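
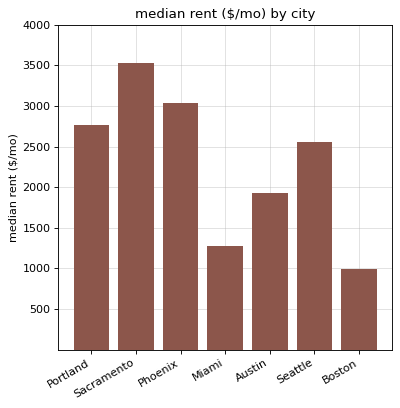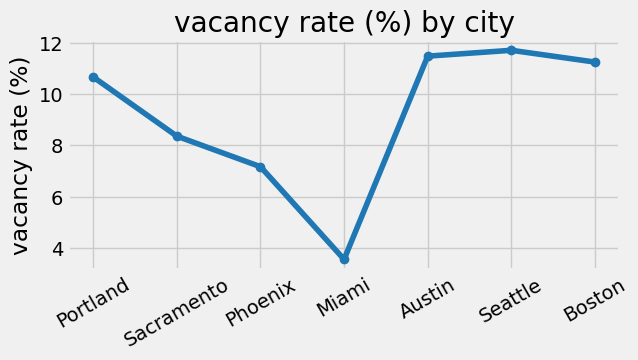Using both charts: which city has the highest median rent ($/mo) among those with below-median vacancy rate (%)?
Chart 2 median vacancy rate (%) ≈ 10; below-median cities: Sacramento, Phoenix, Miami. Among those, Sacramento has the highest median rent ($/mo) (≈ 3500).

Sacramento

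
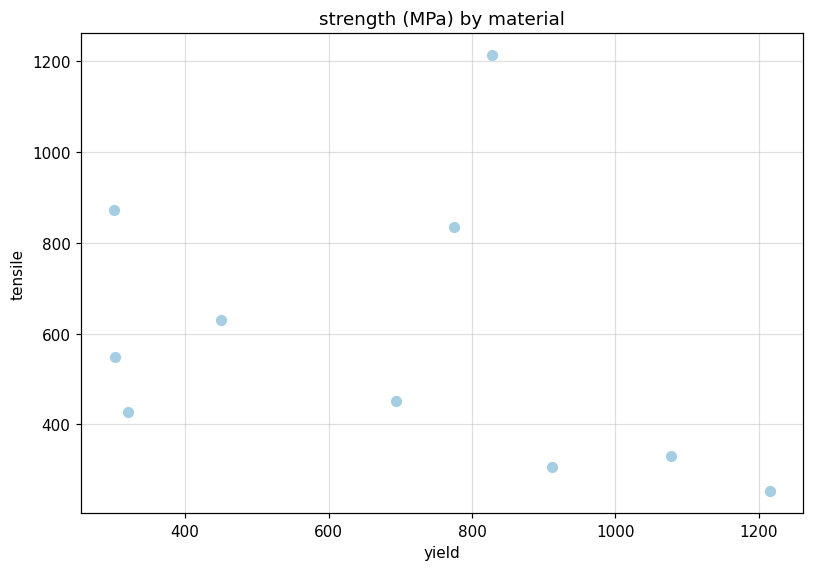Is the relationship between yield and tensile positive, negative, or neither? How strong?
Points are negatively correlated; weak (|r| ≈ 0.3).

negative, weak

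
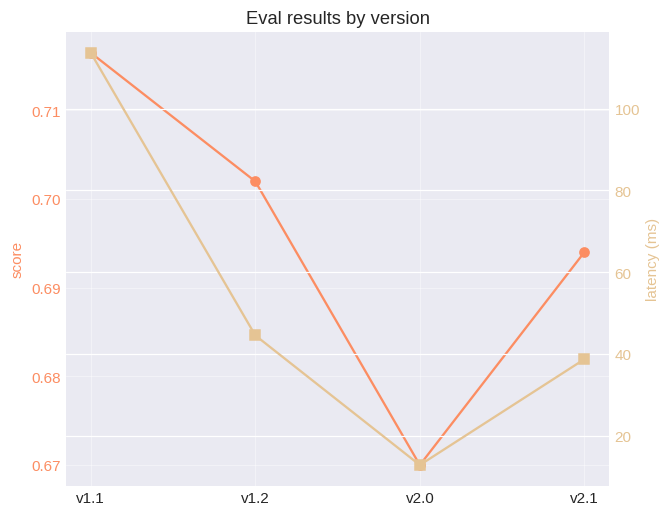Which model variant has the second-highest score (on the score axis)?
v1.2

Top 3 (on the score axis): v1.1 ≈ 0.72, v1.2 ≈ 0.70, v2.1 ≈ 0.69.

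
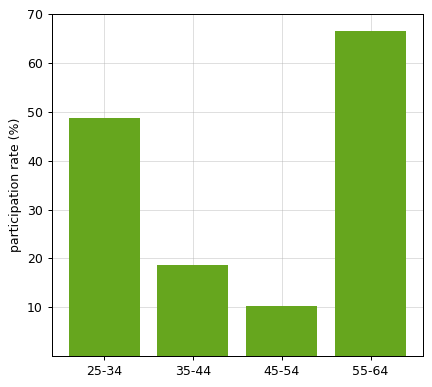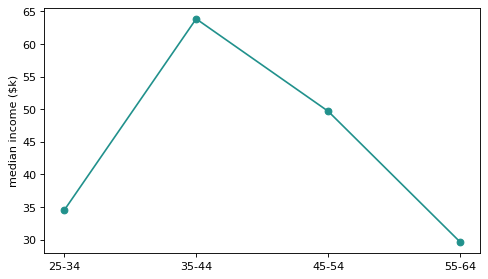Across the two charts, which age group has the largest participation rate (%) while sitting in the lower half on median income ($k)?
Chart 2 median median income ($k) ≈ 40; below-median age groups: 25-34, 55-64. Among those, 55-64 has the highest participation rate (%) (≈ 70).

55-64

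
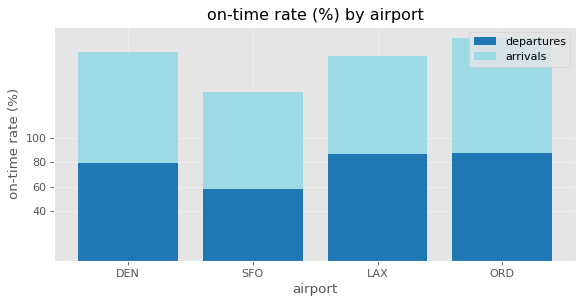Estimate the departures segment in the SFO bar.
≈ 60

departures top ≈ 60, bottom ≈ 0; segment ≈ 60.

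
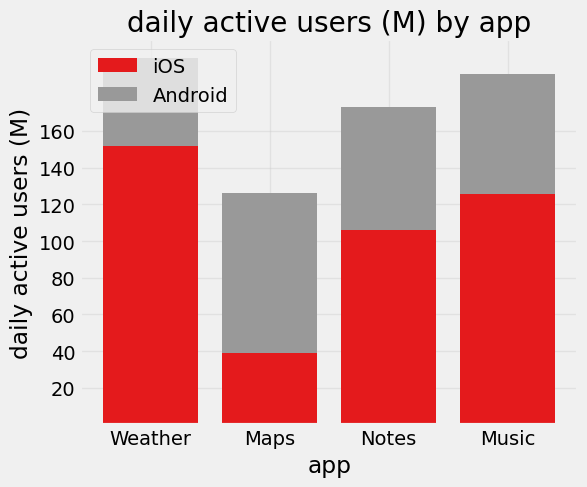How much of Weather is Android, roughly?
≈ 40

Android top ≈ 200, bottom ≈ 160; segment ≈ 40.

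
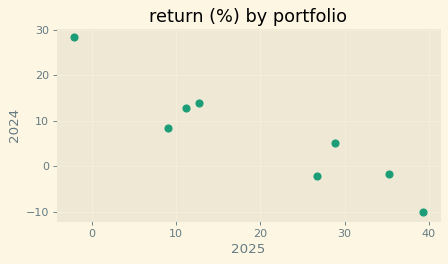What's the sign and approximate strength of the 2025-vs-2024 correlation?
negative, strong

Points are negatively correlated; strong (|r| ≈ 0.9).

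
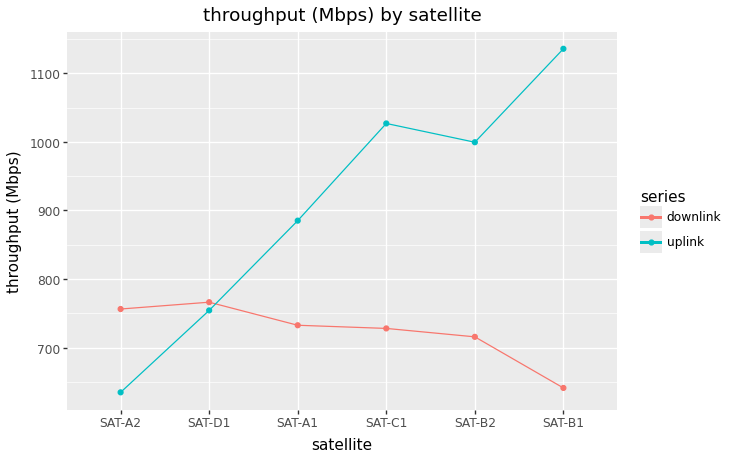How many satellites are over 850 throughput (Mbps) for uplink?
4

Above 850: SAT-A1, SAT-C1, SAT-B2, SAT-B1.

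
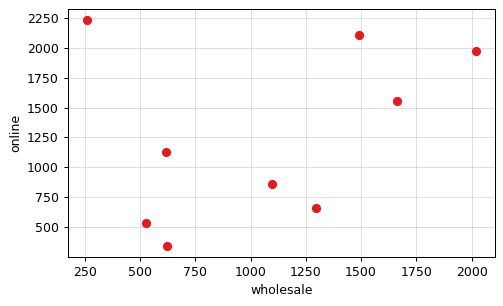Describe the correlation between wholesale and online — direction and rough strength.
positive, weak

Points are positively correlated; weak (|r| ≈ 0.3).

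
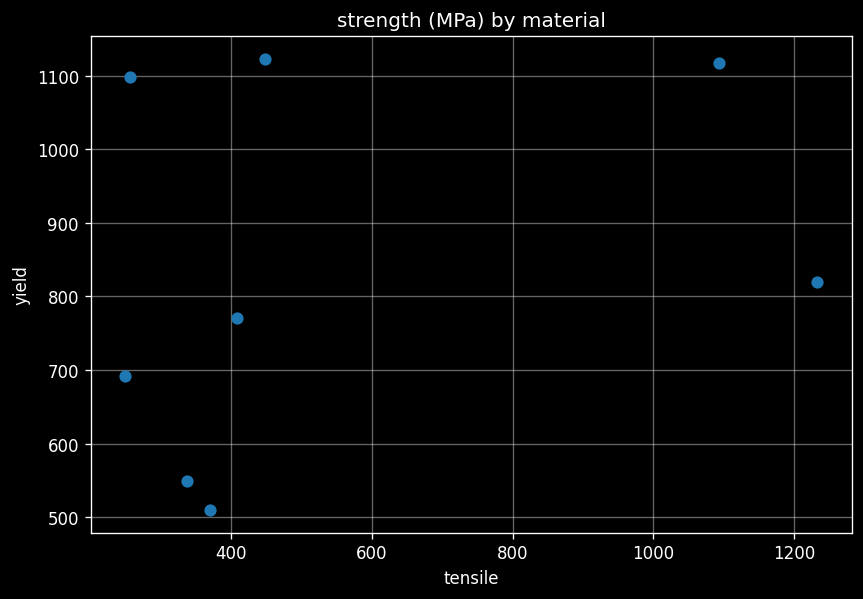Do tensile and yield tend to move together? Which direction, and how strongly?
positive, weak

Points are positively correlated; weak (|r| ≈ 0.3).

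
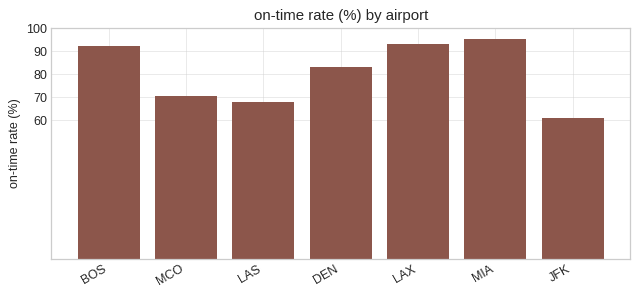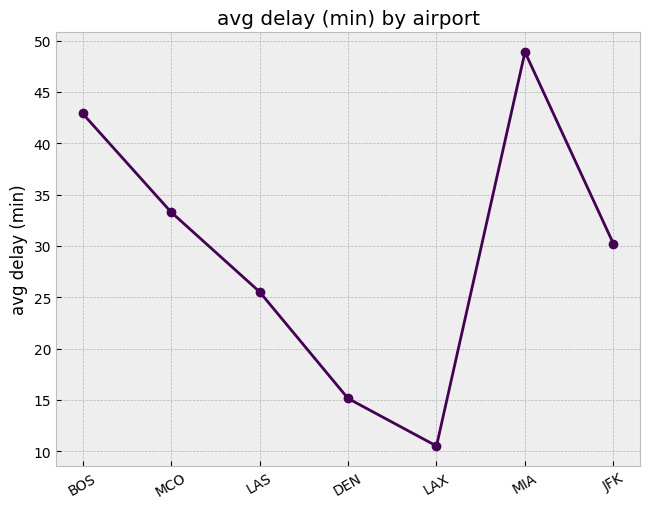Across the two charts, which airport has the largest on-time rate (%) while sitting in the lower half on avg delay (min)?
LAX

Chart 2 median avg delay (min) ≈ 30; below-median airports: LAS, DEN, LAX. Among those, LAX has the highest on-time rate (%) (≈ 90).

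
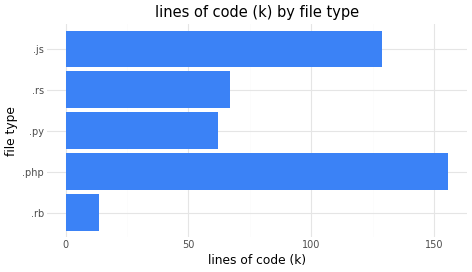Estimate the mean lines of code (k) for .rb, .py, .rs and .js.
≈ 65

(20 + 60 + 60 + 120) / 4 ≈ 65.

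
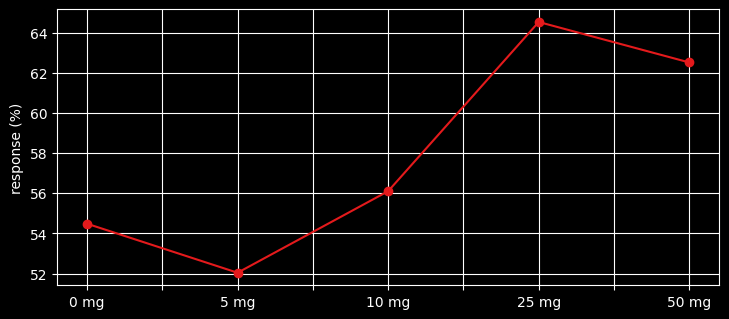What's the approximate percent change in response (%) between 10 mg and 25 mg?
10 mg ≈ 56, 25 mg ≈ 64; (64 − 56) / 56 ≈ +14.3%.

≈ +14.3%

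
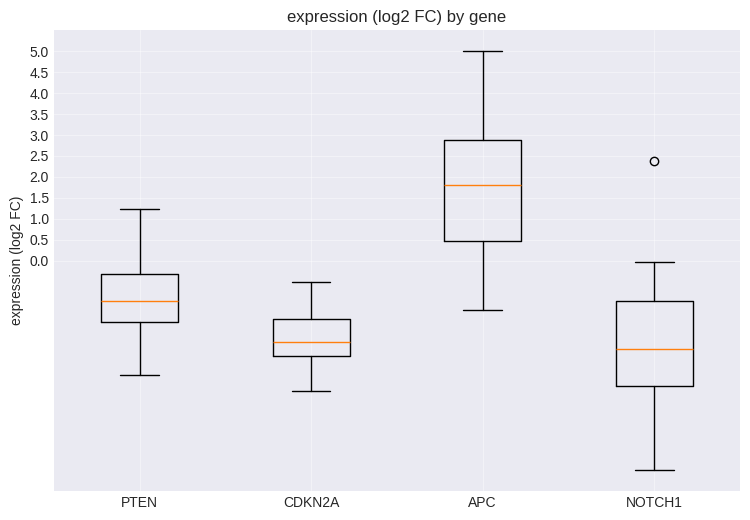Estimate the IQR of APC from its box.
≈ 2.5

Q3 ≈ 3.0, Q1 ≈ 0.5; IQR ≈ 2.5.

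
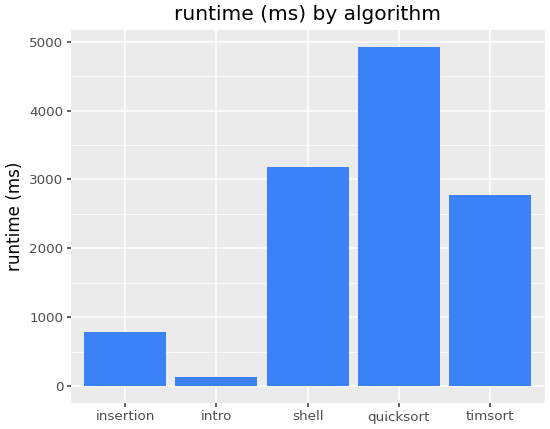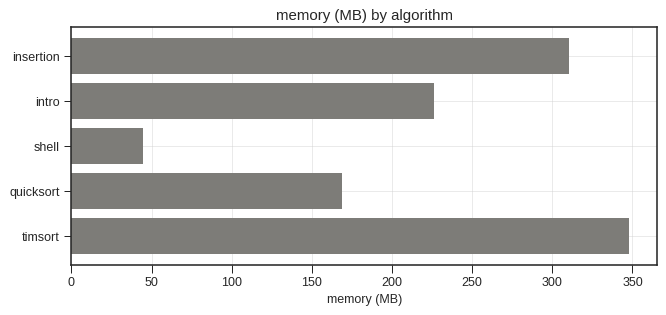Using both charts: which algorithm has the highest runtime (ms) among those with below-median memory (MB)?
Chart 2 median memory (MB) ≈ 250; below-median algorithms: shell, quicksort. Among those, quicksort has the highest runtime (ms) (≈ 5000).

quicksort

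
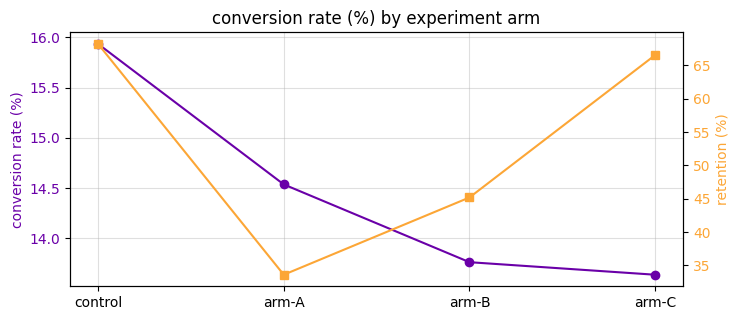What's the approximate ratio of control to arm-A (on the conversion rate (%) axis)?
control ≈ 16.0, arm-A ≈ 14.6; 16.0/14.6 ≈ 1.1.

≈ 1.1×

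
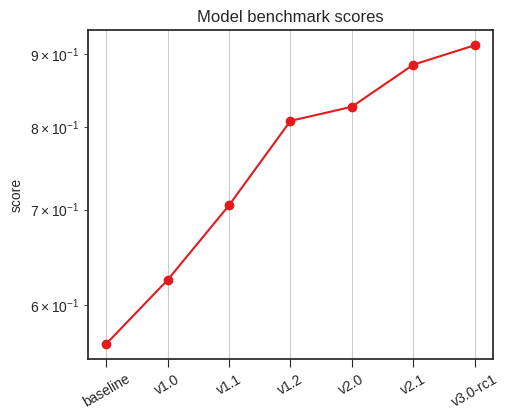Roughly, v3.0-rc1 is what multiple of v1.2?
≈ 1.12×

v3.0-rc1 ≈ 0.90, v1.2 ≈ 0.80; 0.90/0.80 ≈ 1.12.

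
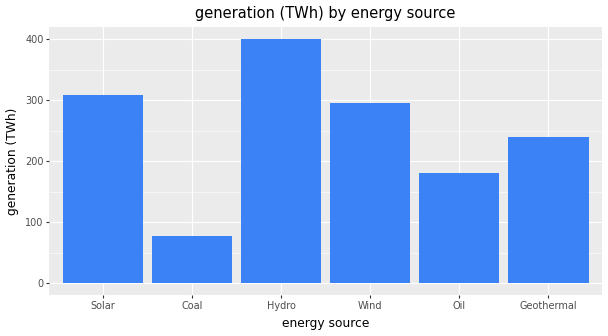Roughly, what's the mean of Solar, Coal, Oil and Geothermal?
(300 + 100 + 200 + 250) / 4 ≈ 212.

≈ 212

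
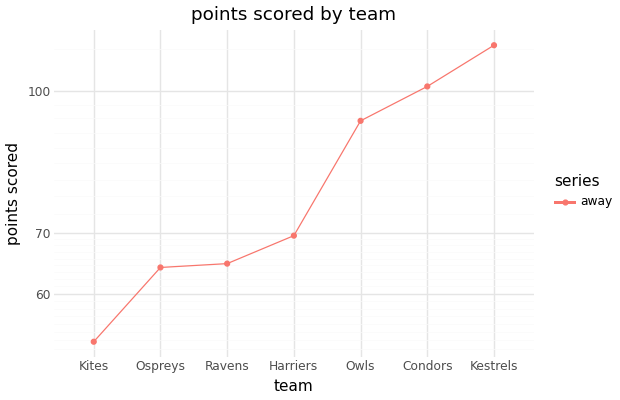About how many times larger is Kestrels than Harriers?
Kestrels ≈ 110, Harriers ≈ 70; 110/70 ≈ 1.57.

≈ 1.57×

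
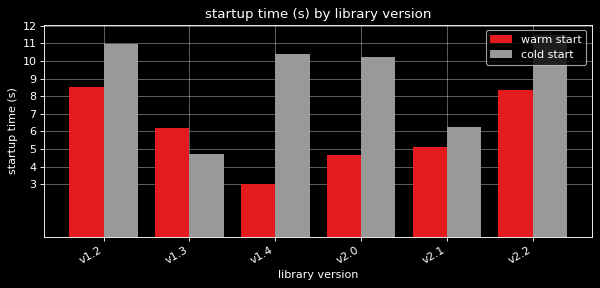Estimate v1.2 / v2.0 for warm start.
≈ 1.8×

v1.2 ≈ 9, v2.0 ≈ 5; 9/5 ≈ 1.8.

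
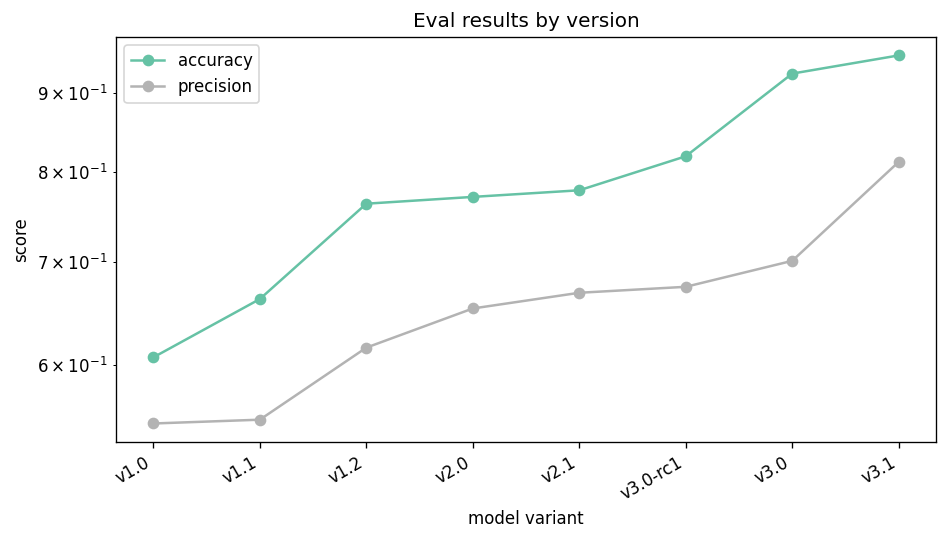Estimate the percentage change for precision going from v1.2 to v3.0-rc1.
v1.2 ≈ 0.60, v3.0-rc1 ≈ 0.65; (0.65 − 0.60) / 0.60 ≈ +8.3%.

≈ +8.3%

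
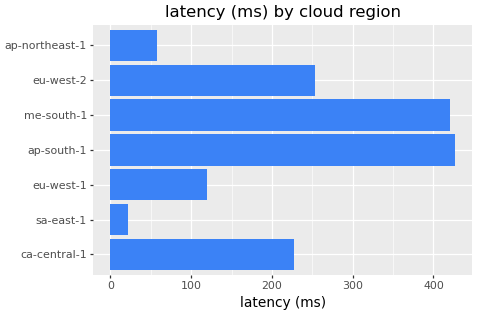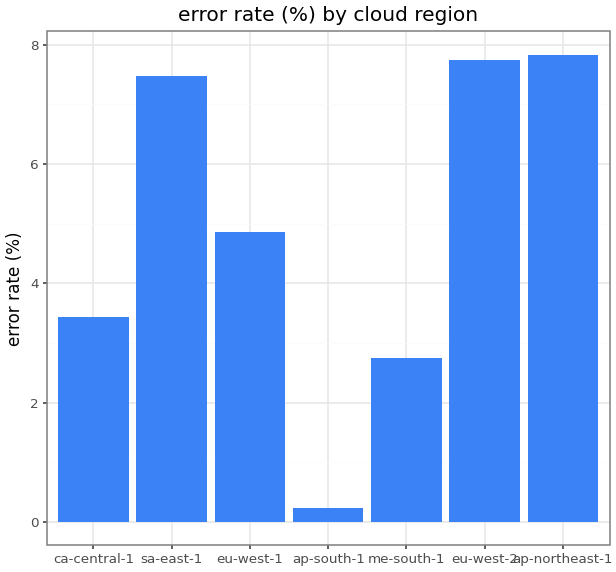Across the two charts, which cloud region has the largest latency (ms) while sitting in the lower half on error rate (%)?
Chart 2 median error rate (%) ≈ 5; below-median cloud regions: ca-central-1, ap-south-1, me-south-1. Among those, ap-south-1 has the highest latency (ms) (≈ 450).

ap-south-1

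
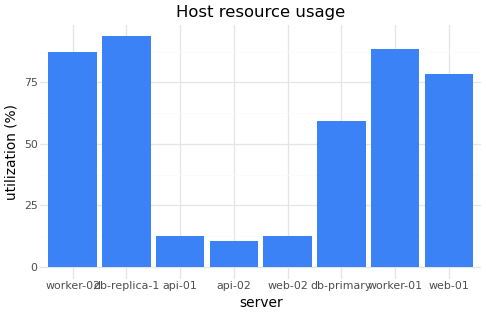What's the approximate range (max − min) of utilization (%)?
Max db-replica-1 ≈ 90, min api-02 ≈ 10; range ≈ 80.

≈ 80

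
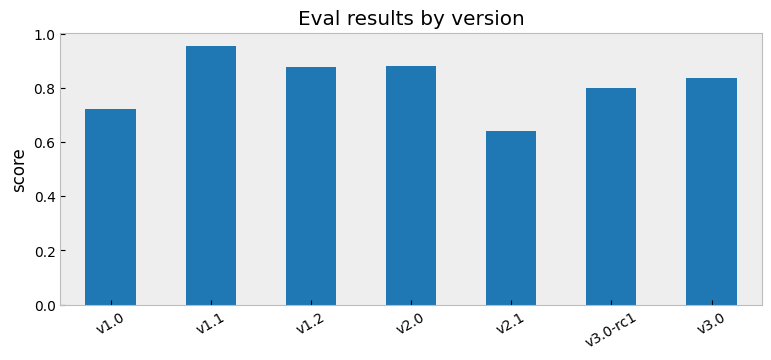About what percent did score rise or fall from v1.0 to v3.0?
≈ +14.3%

v1.0 ≈ 0.7, v3.0 ≈ 0.8; (0.8 − 0.7) / 0.7 ≈ +14.3%.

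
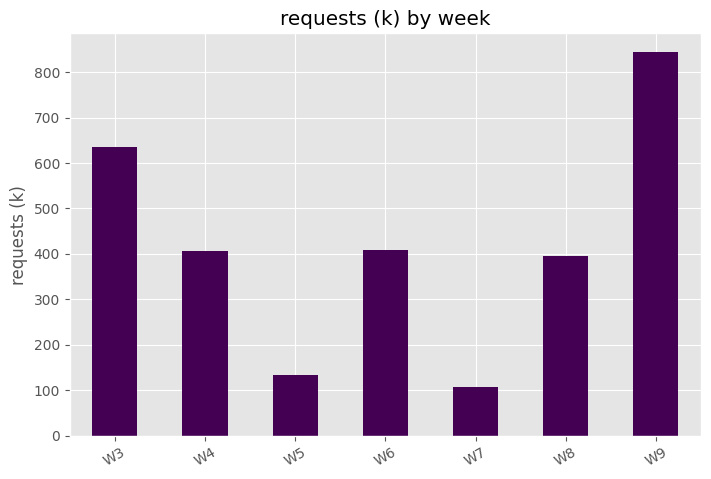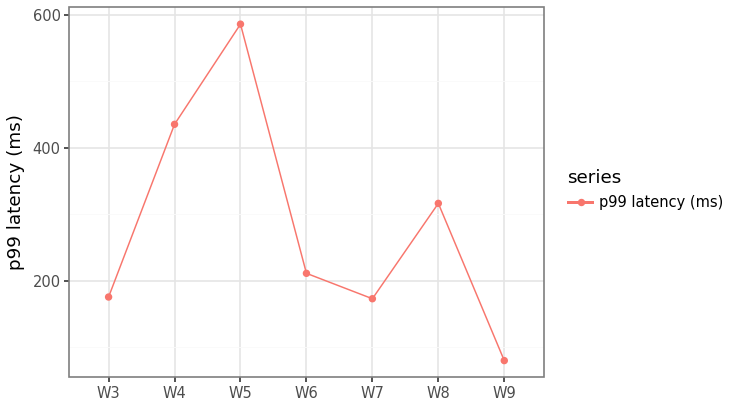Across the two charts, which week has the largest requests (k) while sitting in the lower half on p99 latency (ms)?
W9

Chart 2 median p99 latency (ms) ≈ 200; below-median weeks: W3, W7, W9. Among those, W9 has the highest requests (k) (≈ 800).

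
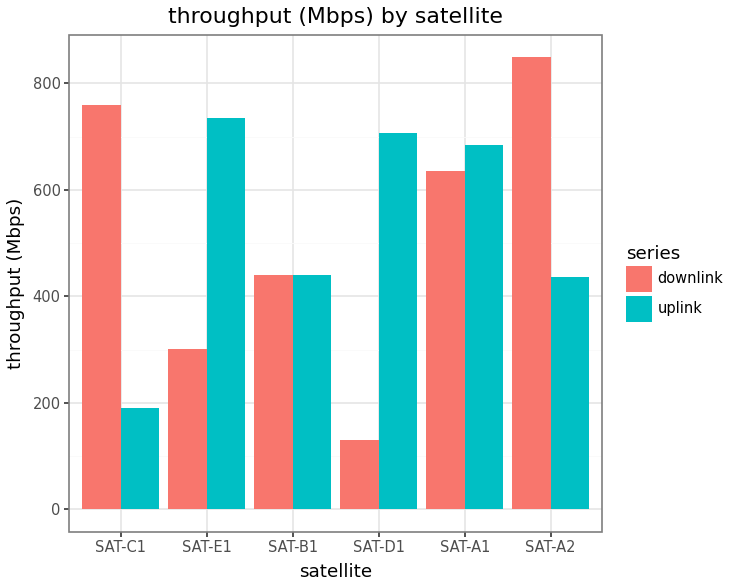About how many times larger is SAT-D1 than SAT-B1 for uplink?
≈ 1.75×

SAT-D1 ≈ 700, SAT-B1 ≈ 400; 700/400 ≈ 1.75.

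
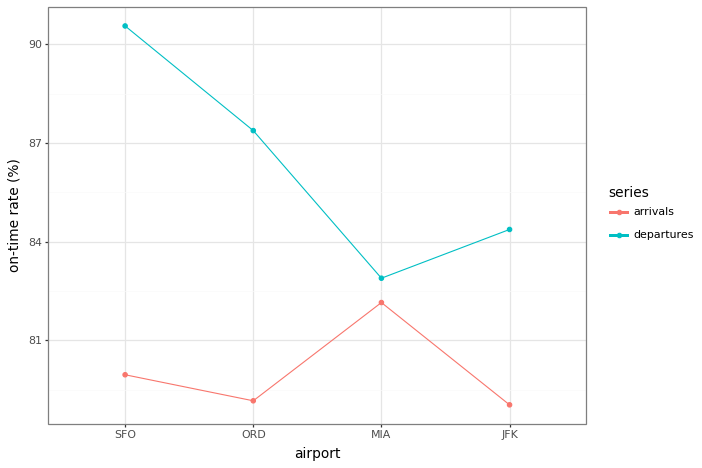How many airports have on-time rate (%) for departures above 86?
Above 86: SFO, ORD.

2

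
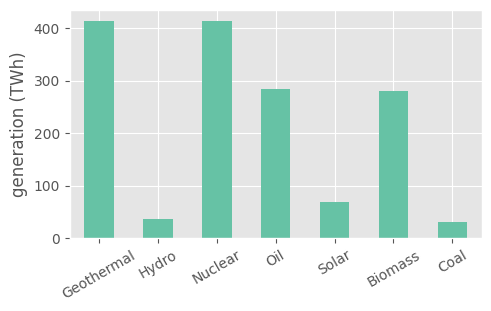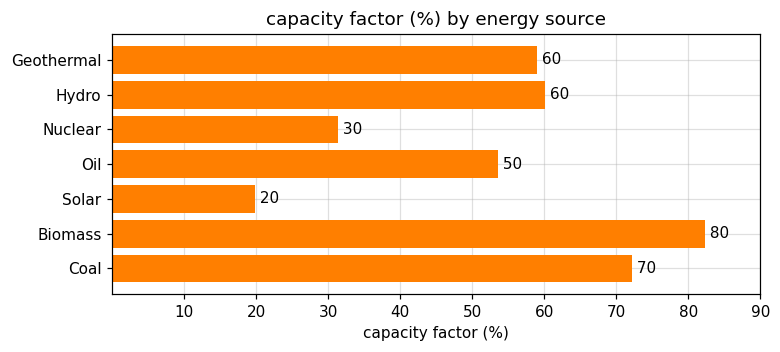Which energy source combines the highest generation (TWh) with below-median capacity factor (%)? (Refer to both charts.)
Chart 2 median capacity factor (%) ≈ 60; below-median energy sources: Nuclear, Oil, Solar. Among those, Nuclear has the highest generation (TWh) (≈ 400).

Nuclear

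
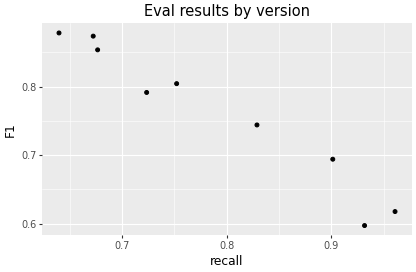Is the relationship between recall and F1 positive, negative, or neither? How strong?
Points are negatively correlated; strong (|r| ≈ 1.0).

negative, strong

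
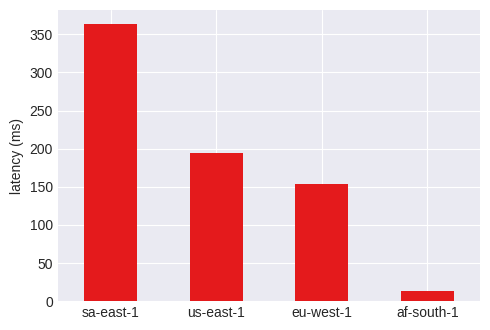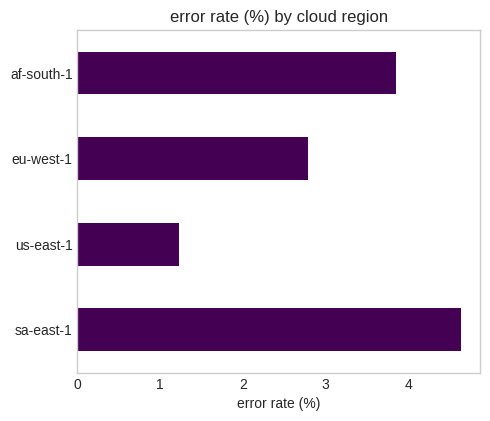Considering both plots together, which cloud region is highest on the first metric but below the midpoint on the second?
us-east-1

Chart 2 median error rate (%) ≈ 3.5; below-median cloud regions: us-east-1, eu-west-1. Among those, us-east-1 has the highest latency (ms) (≈ 200).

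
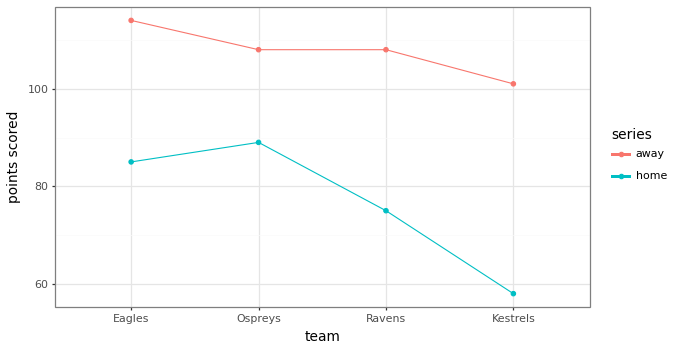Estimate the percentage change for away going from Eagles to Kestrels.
≈ -13%

Eagles ≈ 115, Kestrels ≈ 100; (100 − 115) / 115 ≈ -13%.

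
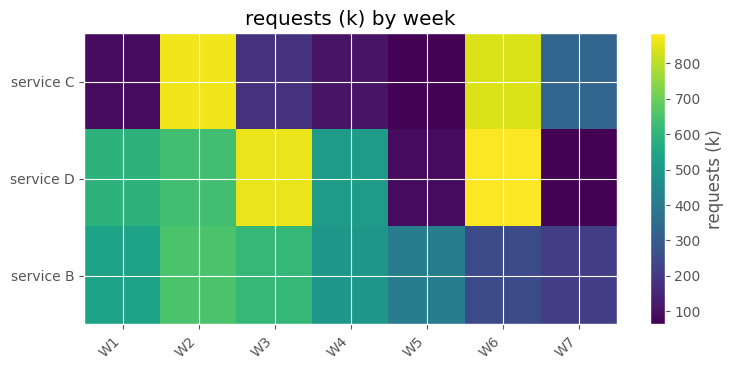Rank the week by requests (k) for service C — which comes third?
W7

Top 4 for service C: W2 ≈ 900, W6 ≈ 800, W7 ≈ 300, W3 ≈ 200.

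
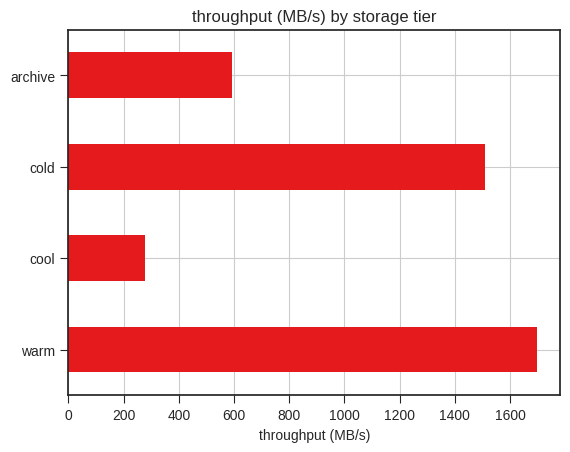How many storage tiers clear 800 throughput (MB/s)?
Above 800: warm, cold.

2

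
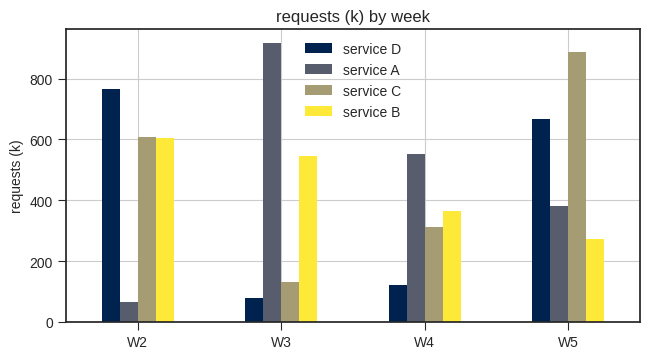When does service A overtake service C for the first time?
W3

W2: service A ≈ 100 vs service C ≈ 600 (not yet); W3: service A ≈ 900 vs service C ≈ 100 (first crossover).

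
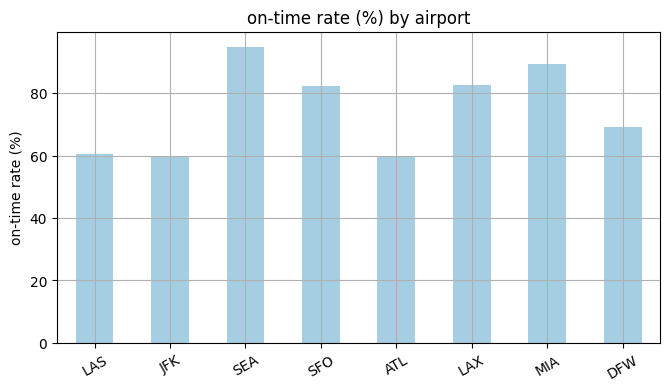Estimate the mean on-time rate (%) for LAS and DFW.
(60 + 70) / 2 ≈ 65.

≈ 65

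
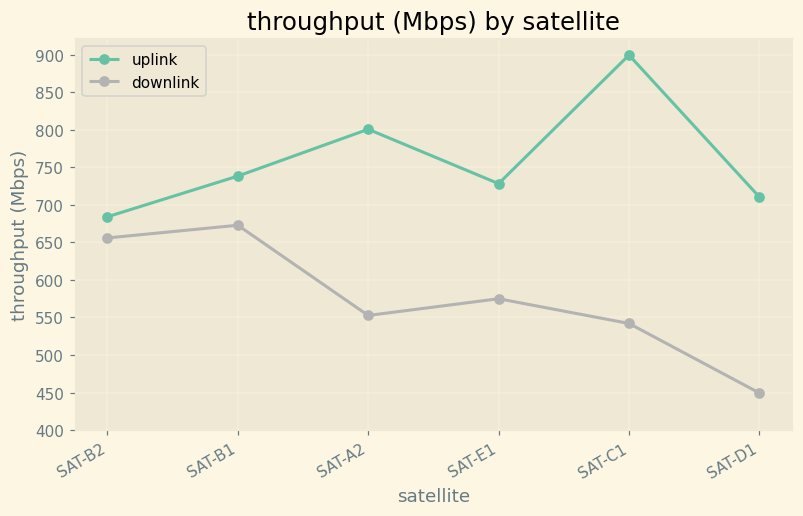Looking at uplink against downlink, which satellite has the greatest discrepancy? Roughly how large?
SAT-C1, ≈ 350 Mbps

SAT-C1: uplink ≈ 900, downlink ≈ 550 → gap ≈ 350. Next-largest (SAT-D1) is only ≈ 250.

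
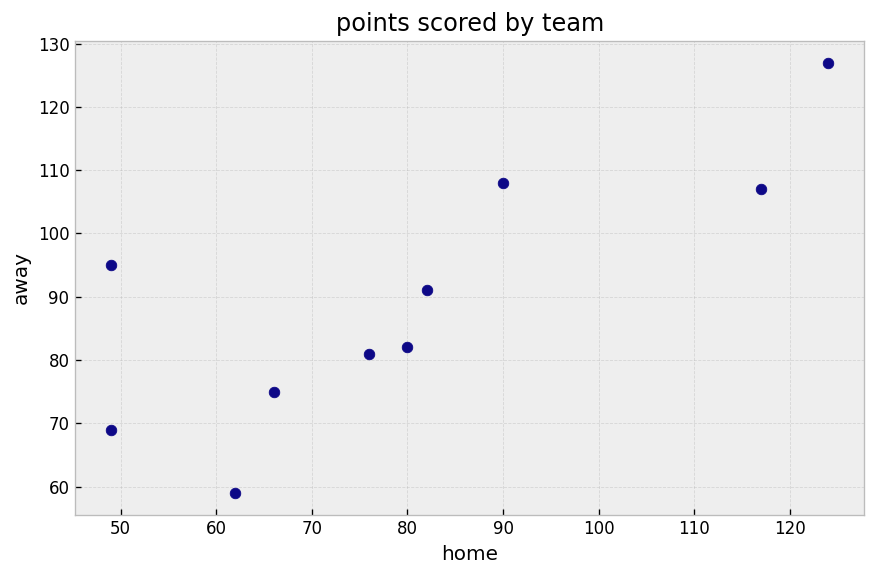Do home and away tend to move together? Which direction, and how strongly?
Points are positively correlated; strong (|r| ≈ 0.8).

positive, strong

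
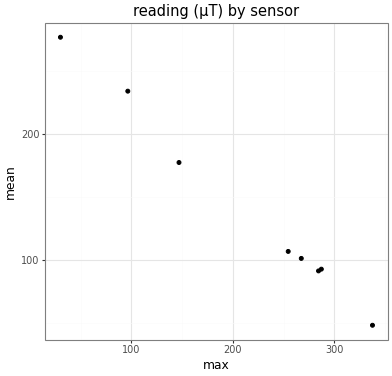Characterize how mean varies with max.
negative, strong

Points are negatively correlated; strong (|r| ≈ 1.0).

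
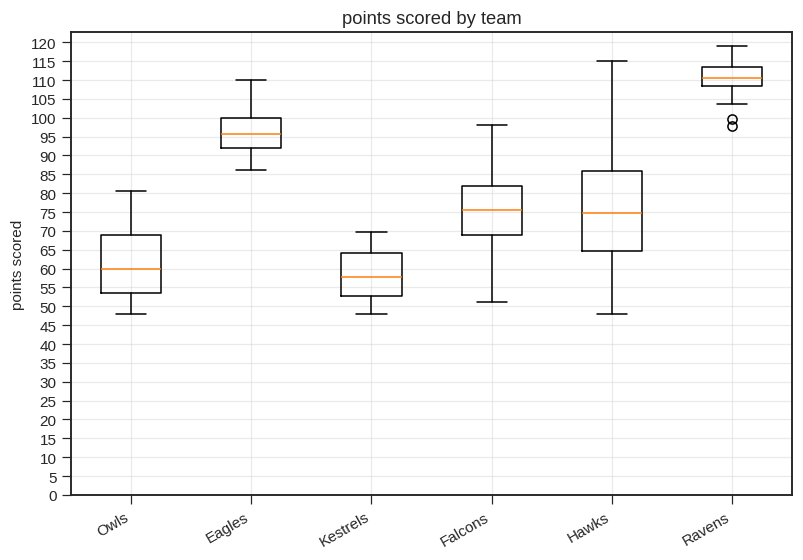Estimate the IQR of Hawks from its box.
≈ 20

Q3 ≈ 85, Q1 ≈ 65; IQR ≈ 20.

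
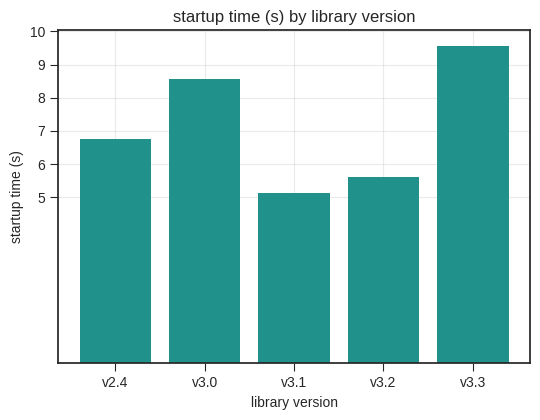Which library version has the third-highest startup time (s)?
Top 4: v3.3 ≈ 10, v3.0 ≈ 9, v2.4 ≈ 7, v3.2 ≈ 6.

v2.4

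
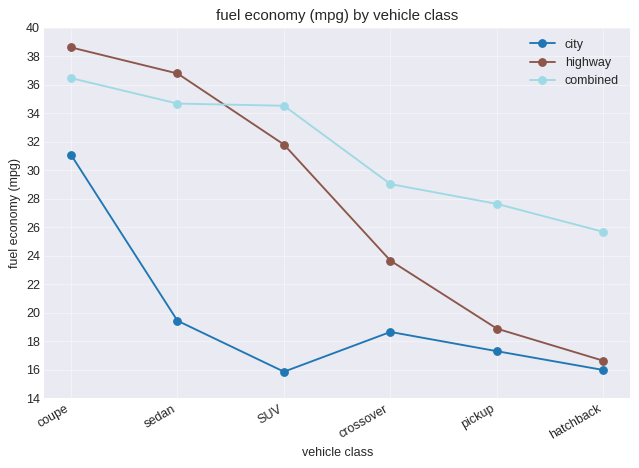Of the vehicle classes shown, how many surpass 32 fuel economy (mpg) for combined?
Above 32: coupe, sedan, SUV.

3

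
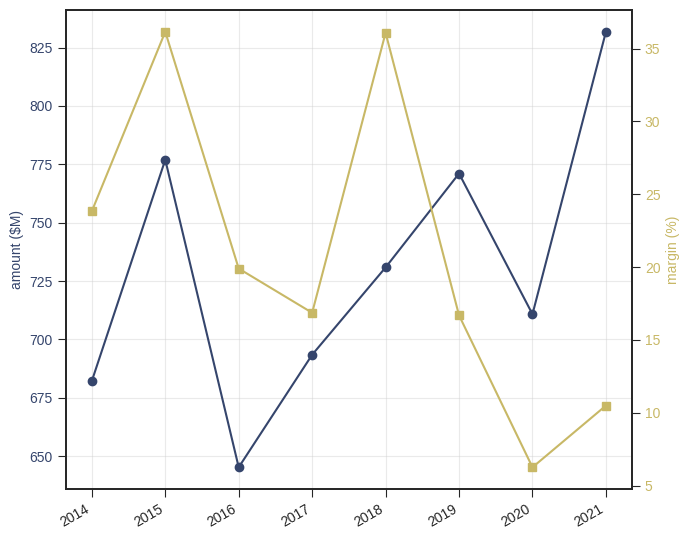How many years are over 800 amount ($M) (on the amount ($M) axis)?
1

Above 800: 2021.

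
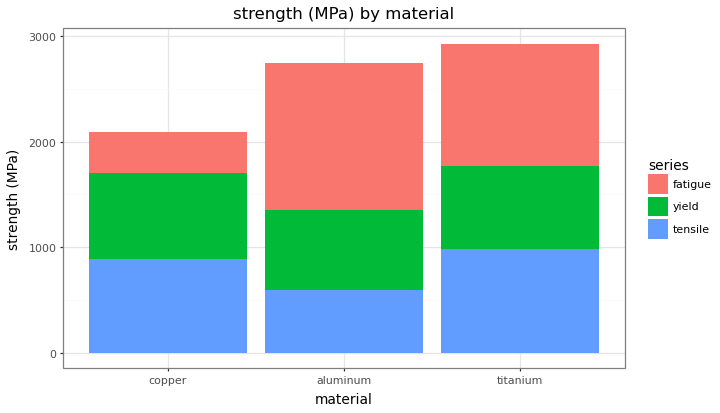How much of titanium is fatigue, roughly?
≈ 1000

fatigue top ≈ 3000, bottom ≈ 2000; segment ≈ 1000.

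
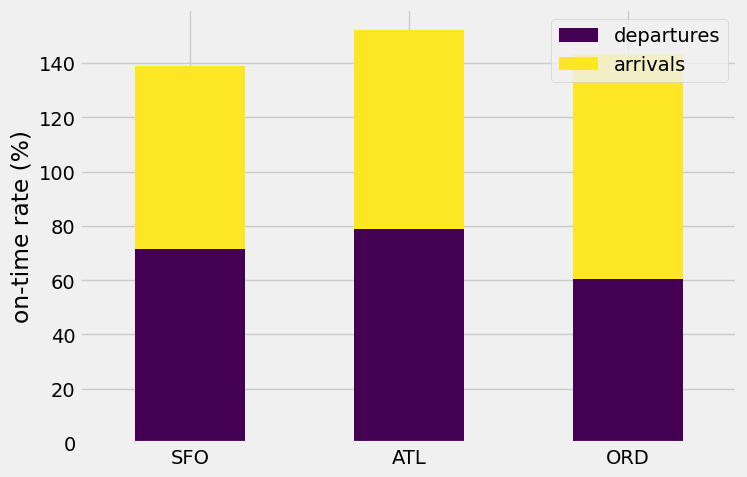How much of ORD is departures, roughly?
departures top ≈ 60, bottom ≈ 0; segment ≈ 60.

≈ 60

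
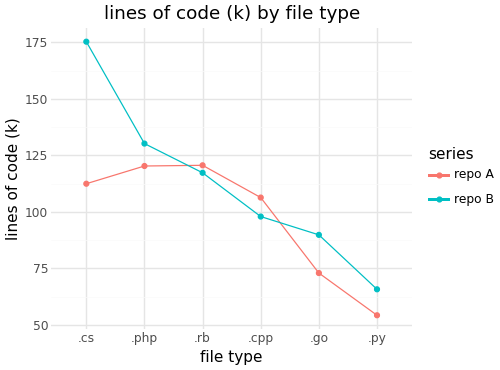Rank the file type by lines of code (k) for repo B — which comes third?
.rb

Top 4 for repo B: .cs ≈ 180, .php ≈ 140, .rb ≈ 120, .cpp ≈ 100.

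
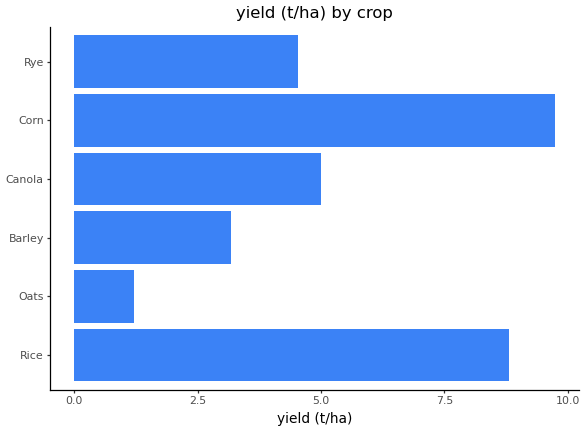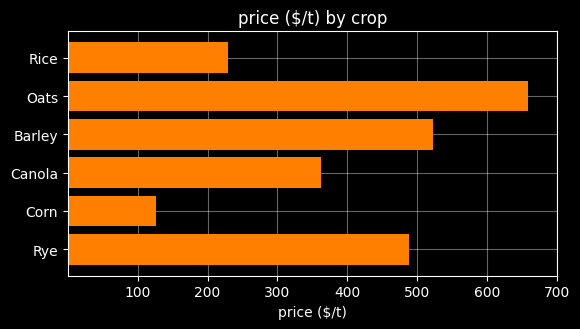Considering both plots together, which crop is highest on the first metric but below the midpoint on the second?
Chart 2 median price ($/t) ≈ 400; below-median crops: Rice, Canola, Corn. Among those, Corn has the highest yield (t/ha) (≈ 10).

Corn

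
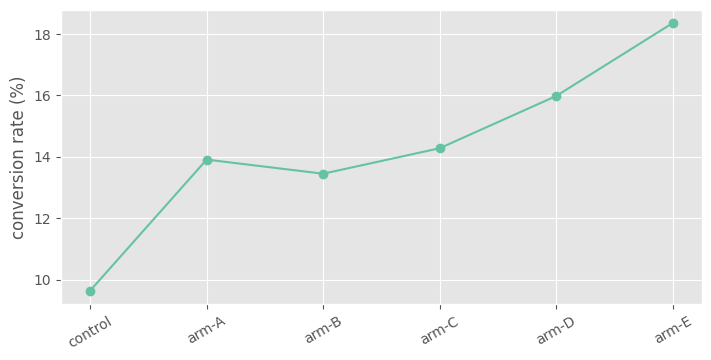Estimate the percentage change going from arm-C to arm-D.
≈ +14.3%

arm-C ≈ 14, arm-D ≈ 16; (16 − 14) / 14 ≈ +14.3%.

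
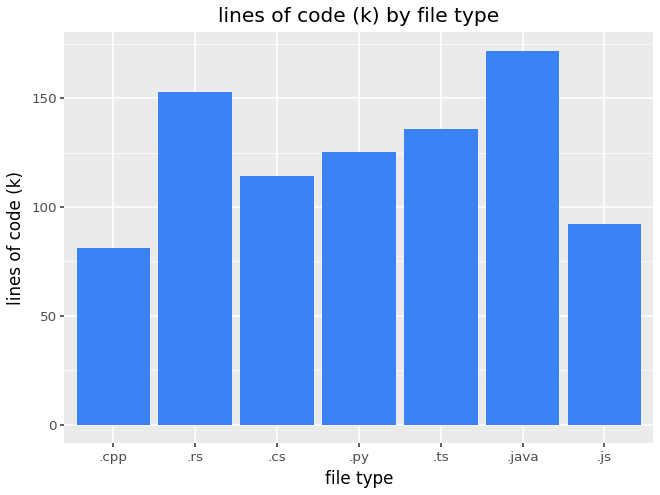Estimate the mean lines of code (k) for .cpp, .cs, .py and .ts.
(80 + 120 + 120 + 140) / 4 ≈ 115.

≈ 115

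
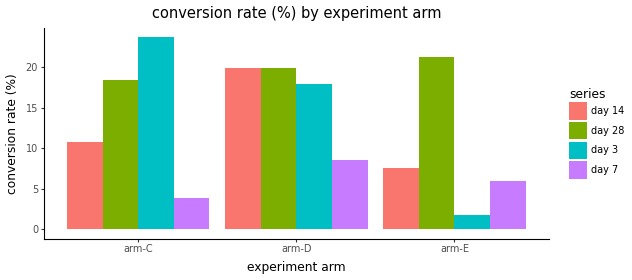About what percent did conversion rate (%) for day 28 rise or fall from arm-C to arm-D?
≈ +11.1%

arm-C ≈ 18, arm-D ≈ 20; (20 − 18) / 18 ≈ +11.1%.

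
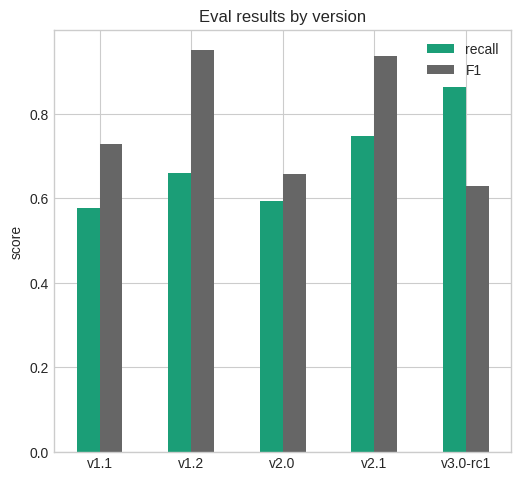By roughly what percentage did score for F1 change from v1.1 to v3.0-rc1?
≈ -14.3%

v1.1 ≈ 0.7, v3.0-rc1 ≈ 0.6; (0.6 − 0.7) / 0.7 ≈ -14.3%.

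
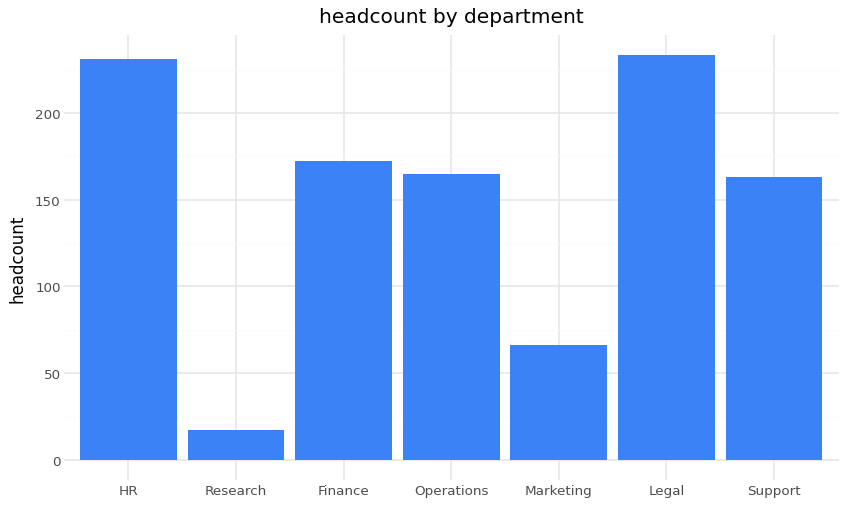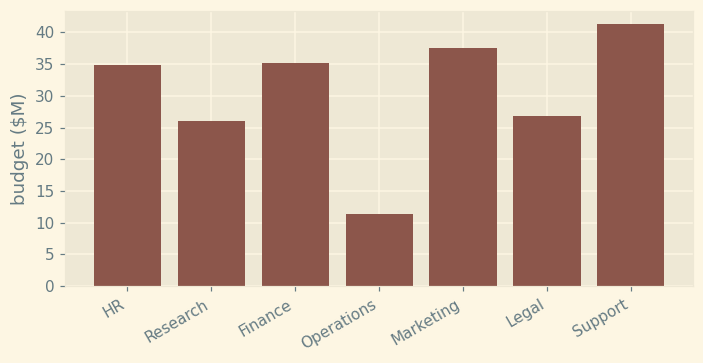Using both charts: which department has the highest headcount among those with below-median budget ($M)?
Chart 2 median budget ($M) ≈ 35; below-median departments: Research, Operations, Legal. Among those, Legal has the highest headcount (≈ 225).

Legal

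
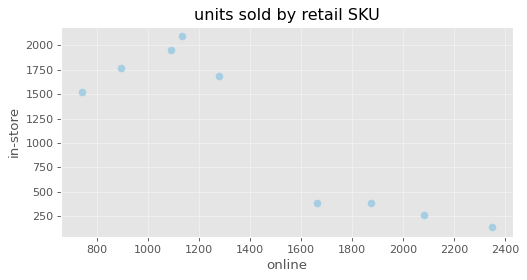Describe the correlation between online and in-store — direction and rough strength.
Points are negatively correlated; strong (|r| ≈ 0.9).

negative, strong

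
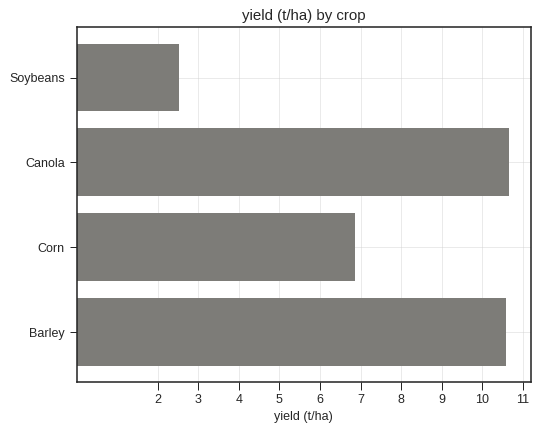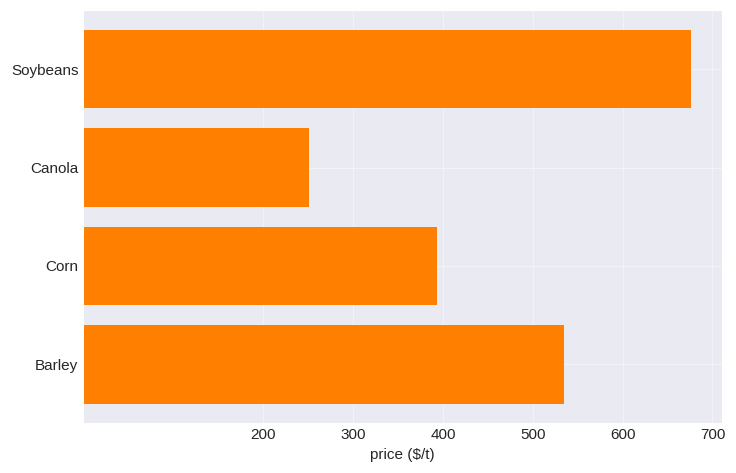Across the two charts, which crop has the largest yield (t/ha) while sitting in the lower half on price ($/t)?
Chart 2 median price ($/t) ≈ 500; below-median crops: Canola, Corn. Among those, Canola has the highest yield (t/ha) (≈ 11).

Canola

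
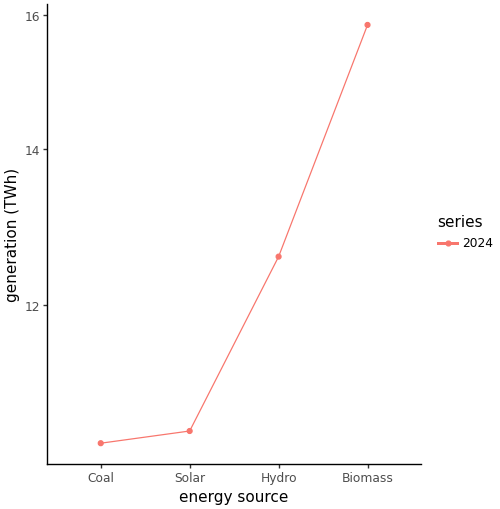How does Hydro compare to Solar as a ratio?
Hydro ≈ 12.5, Solar ≈ 10.5; 12.5/10.5 ≈ 1.19.

≈ 1.19×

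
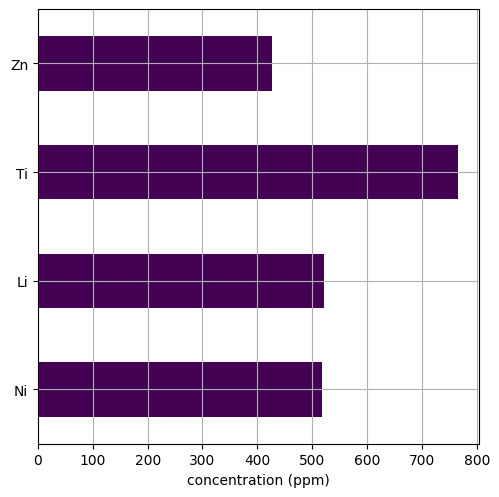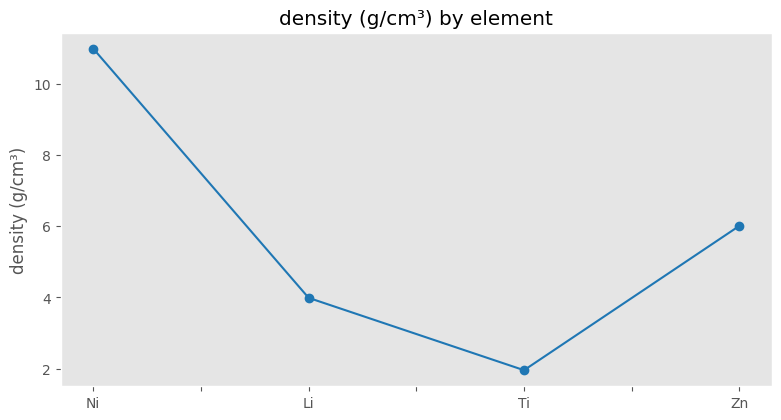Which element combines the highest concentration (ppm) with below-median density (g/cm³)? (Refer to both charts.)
Ti

Chart 2 median density (g/cm³) ≈ 4; below-median elements: Li, Ti. Among those, Ti has the highest concentration (ppm) (≈ 800).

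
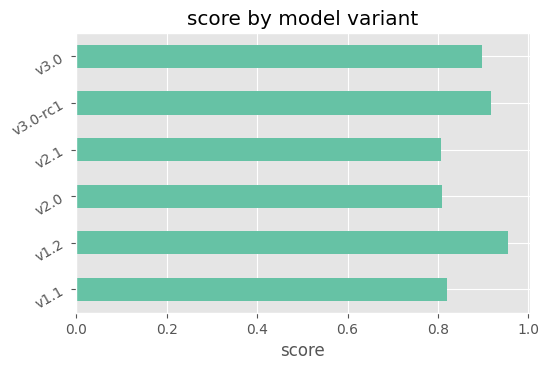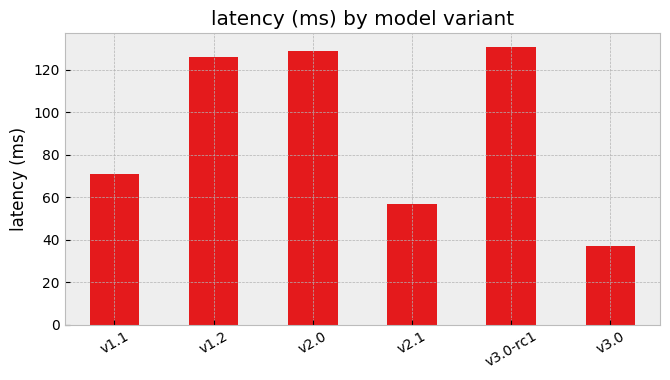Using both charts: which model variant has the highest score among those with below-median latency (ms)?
v3.0

Chart 2 median latency (ms) ≈ 100; below-median model variants: v1.1, v2.1, v3.0. Among those, v3.0 has the highest score (≈ 0.9).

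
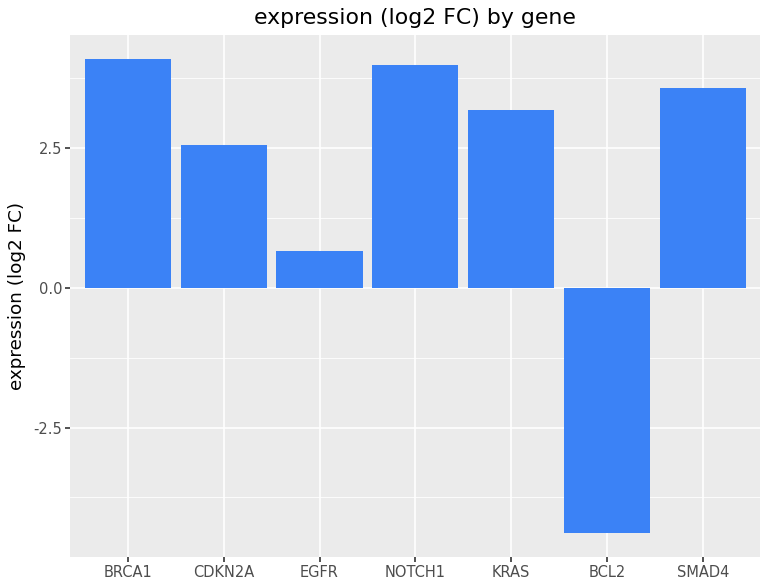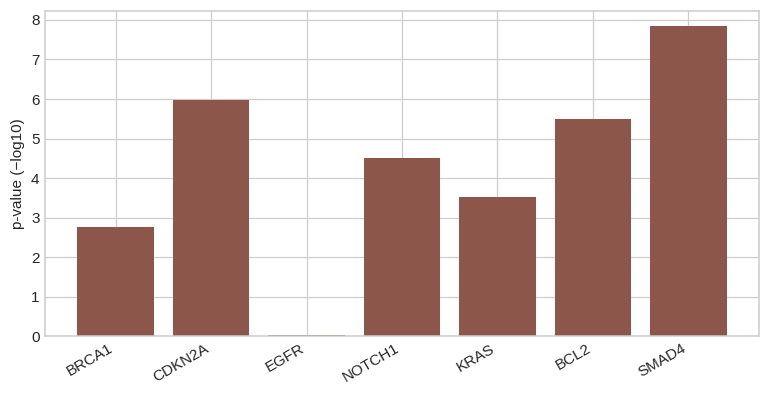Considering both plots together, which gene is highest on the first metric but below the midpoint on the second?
BRCA1

Chart 2 median p-value (−log10) ≈ 5; below-median genes: BRCA1, EGFR, KRAS. Among those, BRCA1 has the highest expression (log2 FC) (≈ 4).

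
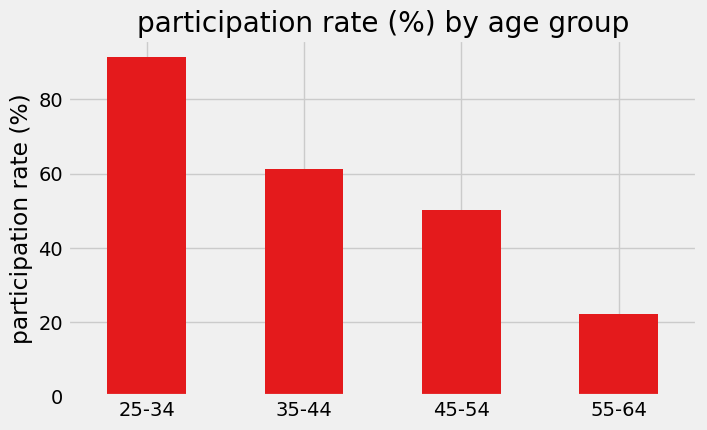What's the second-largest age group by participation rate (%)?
35-44

Top 3: 25-34 ≈ 90, 35-44 ≈ 60, 45-54 ≈ 50.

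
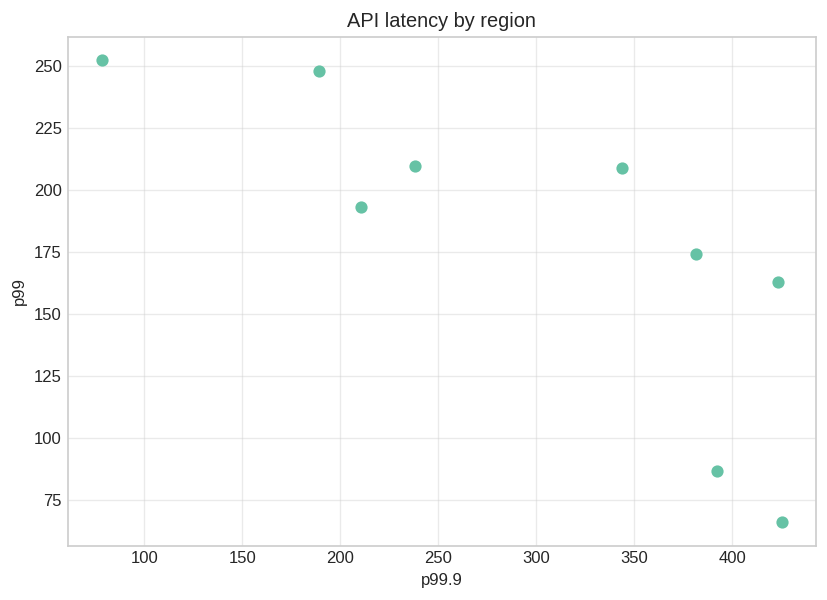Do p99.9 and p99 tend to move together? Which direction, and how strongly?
Points are negatively correlated; strong (|r| ≈ 0.8).

negative, strong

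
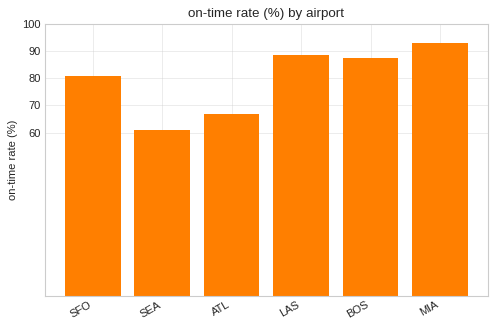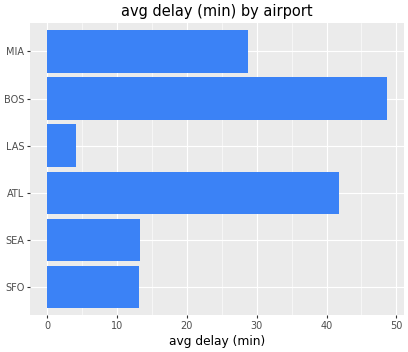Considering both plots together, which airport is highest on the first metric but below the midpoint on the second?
Chart 2 median avg delay (min) ≈ 20; below-median airports: SFO, SEA, LAS. Among those, LAS has the highest on-time rate (%) (≈ 90).

LAS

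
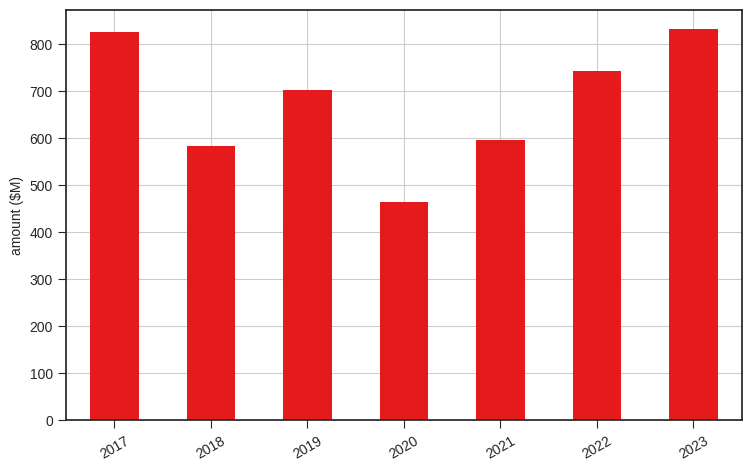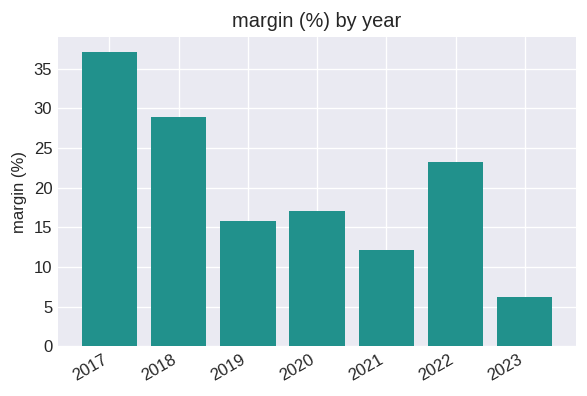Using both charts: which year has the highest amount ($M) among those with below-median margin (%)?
2023

Chart 2 median margin (%) ≈ 15; below-median years: 2019, 2021, 2023. Among those, 2023 has the highest amount ($M) (≈ 800).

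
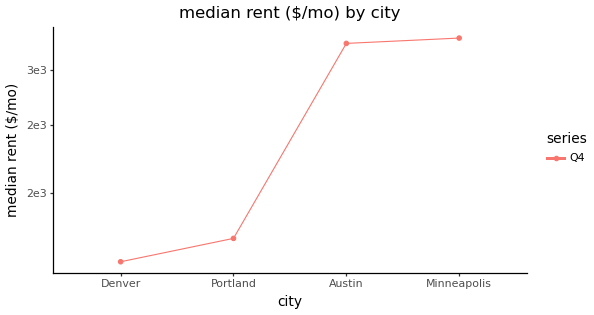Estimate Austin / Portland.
≈ 1.78×

Austin ≈ 3200, Portland ≈ 1800; 3200/1800 ≈ 1.78.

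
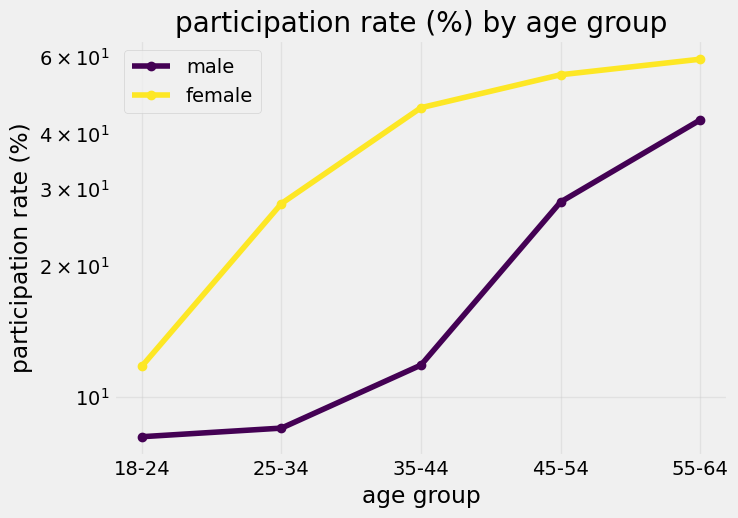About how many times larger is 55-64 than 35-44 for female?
≈ 1.33×

55-64 ≈ 60, 35-44 ≈ 45; 60/45 ≈ 1.33.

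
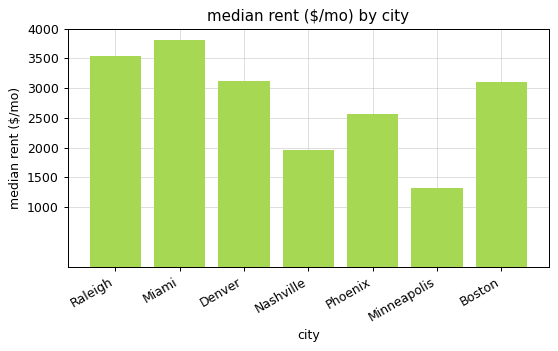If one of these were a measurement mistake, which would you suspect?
Minneapolis

Minneapolis ≈ 1500; the rest sit between ≈ 2000 and ≈ 4000.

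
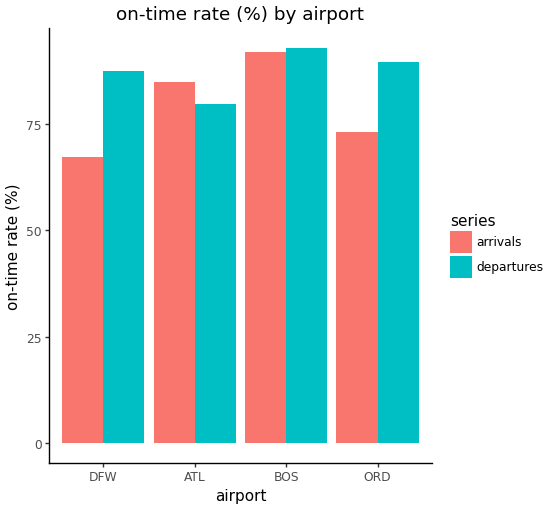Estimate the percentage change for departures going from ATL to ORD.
≈ +12.5%

ATL ≈ 80, ORD ≈ 90; (90 − 80) / 80 ≈ +12.5%.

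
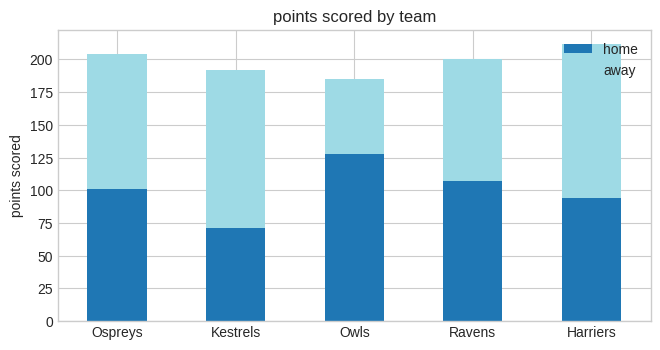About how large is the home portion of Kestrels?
home top ≈ 80, bottom ≈ 0; segment ≈ 80.

≈ 80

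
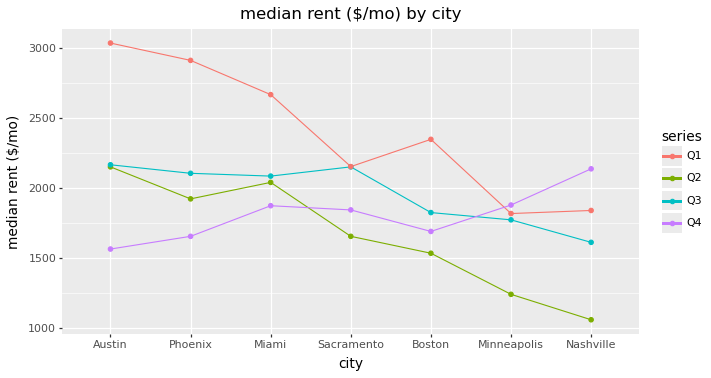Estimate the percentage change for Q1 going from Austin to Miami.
Austin ≈ 3000, Miami ≈ 2600; (2600 − 3000) / 3000 ≈ -13.3%.

≈ -13.3%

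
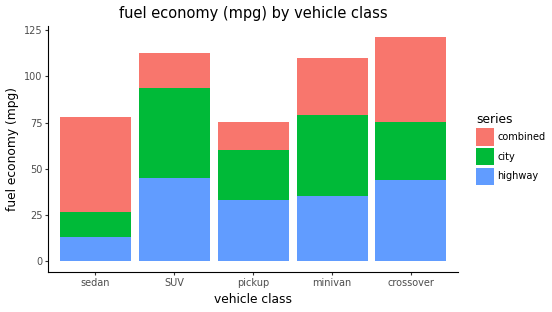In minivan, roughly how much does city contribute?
≈ 40

city top ≈ 80, bottom ≈ 40; segment ≈ 40.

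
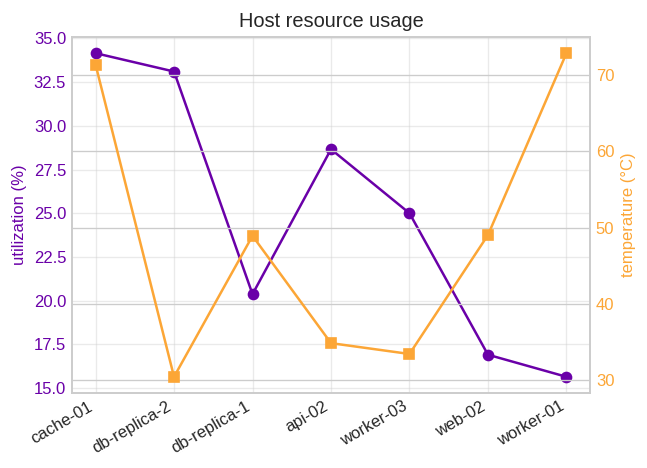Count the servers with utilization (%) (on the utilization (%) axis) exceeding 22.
Above 22: cache-01, db-replica-2, api-02, worker-03.

4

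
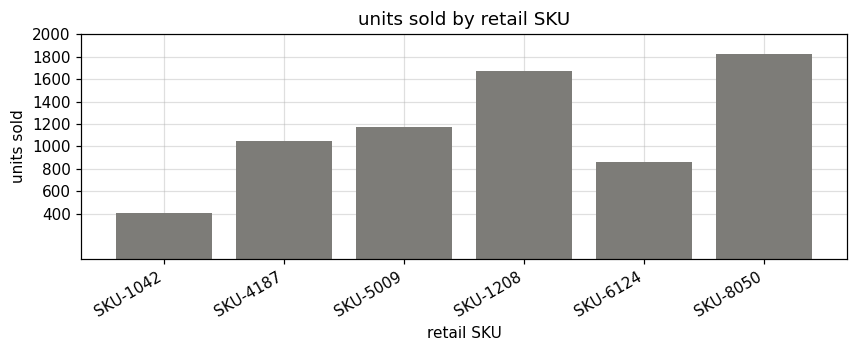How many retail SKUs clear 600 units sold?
5

Above 600: SKU-4187, SKU-5009, SKU-1208, SKU-6124, SKU-8050.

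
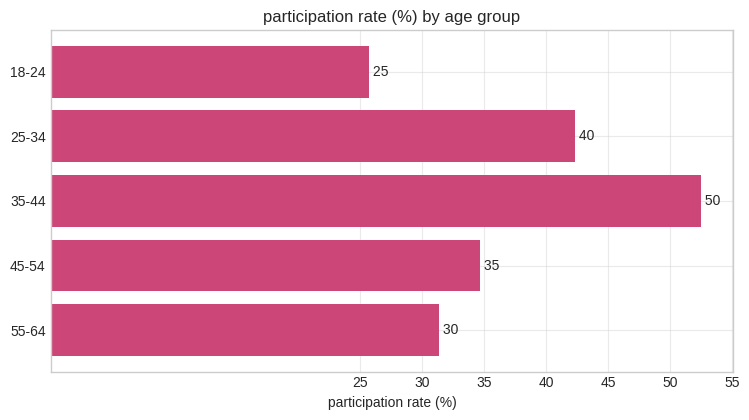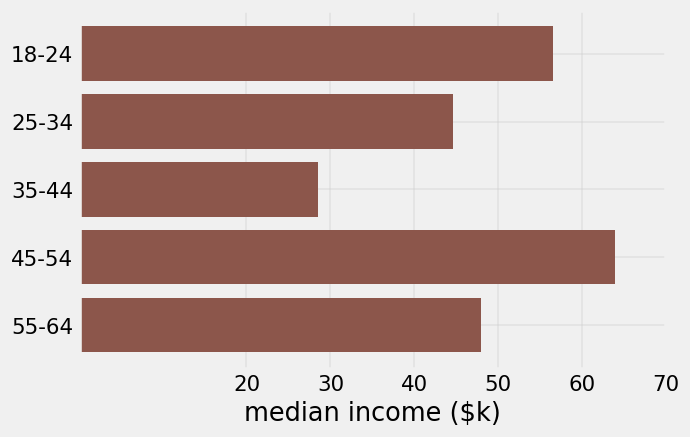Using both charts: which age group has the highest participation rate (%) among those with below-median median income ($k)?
Chart 2 median median income ($k) ≈ 50; below-median age groups: 25-34, 35-44. Among those, 35-44 has the highest participation rate (%) (≈ 50).

35-44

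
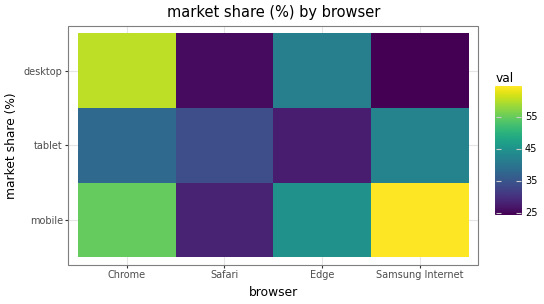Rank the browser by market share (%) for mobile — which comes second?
Chrome

Top 3 for mobile: Samsung Internet ≈ 65, Chrome ≈ 55, Edge ≈ 45.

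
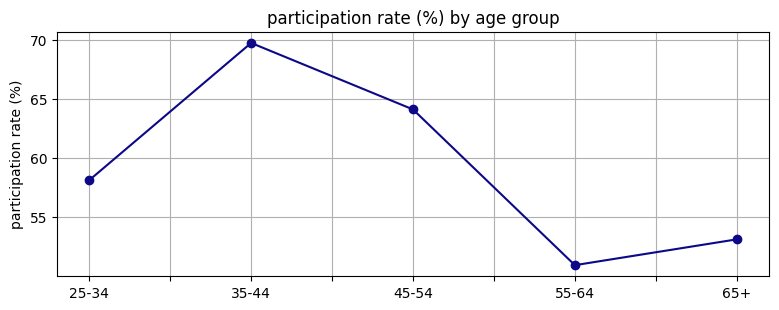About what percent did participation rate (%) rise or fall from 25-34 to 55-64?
≈ -13.8%

25-34 ≈ 58, 55-64 ≈ 50; (50 − 58) / 58 ≈ -13.8%.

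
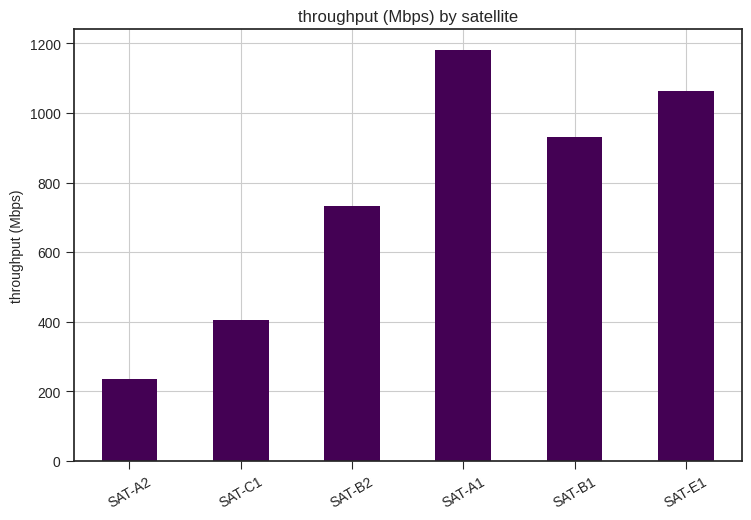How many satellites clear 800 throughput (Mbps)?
Above 800: SAT-A1, SAT-B1, SAT-E1.

3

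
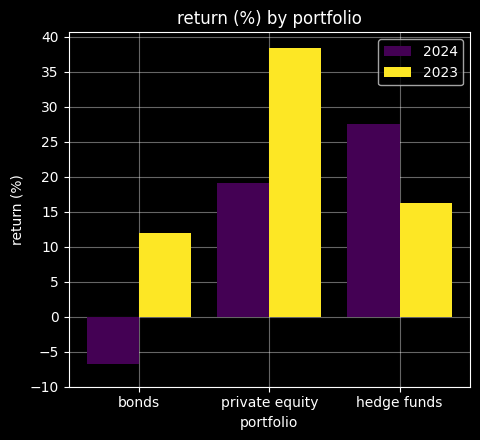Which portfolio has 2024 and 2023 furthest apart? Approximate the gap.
private equity: 2024 ≈ 20, 2023 ≈ 40 → gap ≈ 20. Next-largest (bonds) is only ≈ 15.

private equity, ≈ 20 %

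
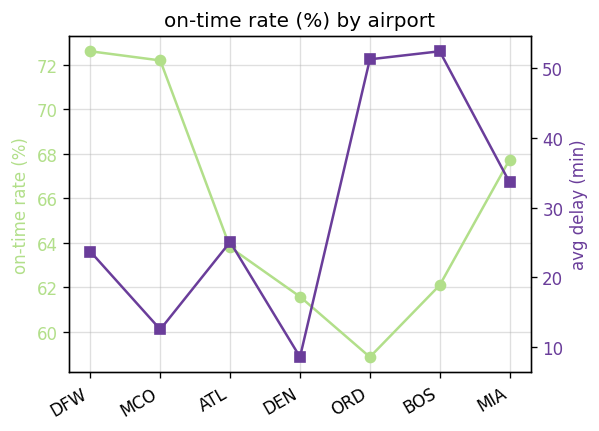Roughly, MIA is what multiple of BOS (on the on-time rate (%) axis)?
≈ 1.1×

MIA ≈ 68, BOS ≈ 62; 68/62 ≈ 1.1.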